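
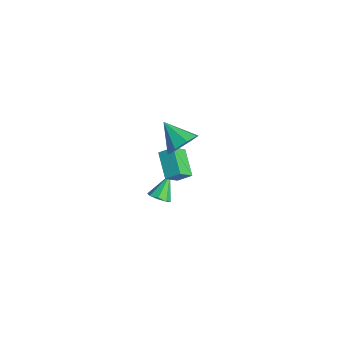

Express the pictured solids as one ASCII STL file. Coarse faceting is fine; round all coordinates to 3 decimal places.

solid 
facet normal 0.434 -0.537 -0.723
outer loop
vertex 1.057 -3.668 -3.846
vertex 0.639 -3.471 -4.243
vertex 1.186 -3.274 -4.061
endloop
endfacet
facet normal 0.636 0.198 0.745
outer loop
vertex 1.057 -3.668 -3.846
vertex 1.186 -3.274 -4.061
vertex 0.021 -2.709 -3.217
endloop
endfacet
facet normal 0.434 -0.538 -0.723
outer loop
vertex 1.186 -3.274 -4.061
vertex 0.639 -3.471 -4.243
vertex 0.994 -2.996 -4.383
endloop
endfacet
facet normal 0.584 0.753 0.302
outer loop
vertex 1.186 -3.274 -4.061
vertex 0.994 -2.996 -4.383
vertex 0.021 -2.709 -3.217
endloop
endfacet
facet normal 0.434 -0.537 -0.723
outer loop
vertex 0.994 -2.996 -4.383
vertex 0.639 -3.471 -4.243
vertex 0.594 -2.996 -4.623
endloop
endfacet
facet normal 0.097 0.982 -0.161
outer loop
vertex 0.994 -2.996 -4.383
vertex 0.594 -2.996 -4.623
vertex 0.021 -2.709 -3.217
endloop
endfacet
facet normal 0.435 -0.537 -0.723
outer loop
vertex 0.594 -2.996 -4.623
vertex 0.639 -3.471 -4.243
vertex 0.22 -3.275 -4.641
endloop
endfacet
facet normal -0.543 0.752 -0.375
outer loop
vertex 0.594 -2.996 -4.623
vertex 0.22 -3.275 -4.641
vertex 0.021 -2.709 -3.217
endloop
endfacet
facet normal 0.435 -0.538 -0.722
outer loop
vertex 0.22 -3.275 -4.641
vertex 0.639 -3.471 -4.243
vertex 0.091 -3.668 -4.426
endloop
endfacet
facet normal -0.957 0.198 -0.212
outer loop
vertex 0.22 -3.275 -4.641
vertex 0.091 -3.668 -4.426
vertex 0.021 -2.709 -3.217
endloop
endfacet
facet normal 0.434 -0.536 -0.724
outer loop
vertex 0.091 -3.668 -4.426
vertex 0.639 -3.471 -4.243
vertex 0.283 -3.947 -4.104
endloop
endfacet
facet normal -0.905 -0.357 0.231
outer loop
vertex 0.091 -3.668 -4.426
vertex 0.283 -3.947 -4.104
vertex 0.021 -2.709 -3.217
endloop
endfacet
facet normal 0.434 -0.536 -0.724
outer loop
vertex 0.283 -3.947 -4.104
vertex 0.639 -3.471 -4.243
vertex 0.683 -3.947 -3.864
endloop
endfacet
facet normal -0.417 -0.586 0.695
outer loop
vertex 0.283 -3.947 -4.104
vertex 0.683 -3.947 -3.864
vertex 0.021 -2.709 -3.217
endloop
endfacet
facet normal 0.435 -0.536 -0.724
outer loop
vertex 0.683 -3.947 -3.864
vertex 0.639 -3.471 -4.243
vertex 1.057 -3.668 -3.846
endloop
endfacet
facet normal 0.222 -0.356 0.908
outer loop
vertex 0.683 -3.947 -3.864
vertex 1.057 -3.668 -3.846
vertex 0.021 -2.709 -3.217
endloop
endfacet
facet normal -0.889 0.061 0.455
outer loop
vertex 0.475 -2.699 -0.532
vertex 0.161 -1.989 -1.24
vertex 0.172 -3.338 -1.039
endloop
endfacet
facet normal 0.299 -0.676 0.673
outer loop
vertex 1.539 -3.431 -1.74
vertex 0.475 -2.699 -0.532
vertex 0.172 -3.338 -1.039
endloop
endfacet
facet normal -0.888 0.061 0.457
outer loop
vertex 0.172 -3.338 -1.039
vertex 0.161 -1.989 -1.24
vertex -0.143 -2.628 -1.746
endloop
endfacet
facet normal -0.349 -0.734 -0.582
outer loop
vertex -0.143 -2.628 -1.746
vertex 1.539 -3.431 -1.74
vertex 0.172 -3.338 -1.039
endloop
endfacet
facet normal 0.348 0.735 0.582
outer loop
vertex 0.475 -2.699 -0.532
vertex 1.528 -2.082 -1.941
vertex 0.161 -1.989 -1.24
endloop
endfacet
facet normal 0.300 -0.676 0.673
outer loop
vertex 1.843 -2.792 -1.234
vertex 0.475 -2.699 -0.532
vertex 1.539 -3.431 -1.74
endloop
endfacet
facet normal 0.349 0.734 0.582
outer loop
vertex 1.843 -2.792 -1.234
vertex 1.528 -2.082 -1.941
vertex 0.475 -2.699 -0.532
endloop
endfacet
facet normal -0.299 0.676 -0.674
outer loop
vertex 0.161 -1.989 -1.24
vertex 1.528 -2.082 -1.941
vertex -0.143 -2.628 -1.746
endloop
endfacet
facet normal -0.349 -0.735 -0.582
outer loop
vertex 1.225 -2.721 -2.448
vertex 1.539 -3.431 -1.74
vertex -0.143 -2.628 -1.746
endloop
endfacet
facet normal -0.299 0.676 -0.673
outer loop
vertex -0.143 -2.628 -1.746
vertex 1.528 -2.082 -1.941
vertex 1.225 -2.721 -2.448
endloop
endfacet
facet normal 0.888 -0.062 -0.456
outer loop
vertex 1.225 -2.721 -2.448
vertex 1.843 -2.792 -1.234
vertex 1.539 -3.431 -1.74
endloop
endfacet
facet normal 0.888 -0.060 -0.456
outer loop
vertex 1.528 -2.082 -1.941
vertex 1.843 -2.792 -1.234
vertex 1.225 -2.721 -2.448
endloop
endfacet
facet normal 0.766 0.369 -0.527
outer loop
vertex 3.675 -3.636 2.858
vertex 3.122 -3.07 2.45
vertex 3.617 -3.043 3.189
endloop
endfacet
facet normal 0.196 -0.463 0.864
outer loop
vertex 3.675 -3.636 2.858
vertex 3.617 -3.043 3.189
vertex 1.958 -3.63 3.25
endloop
endfacet
facet normal 0.767 0.367 -0.527
outer loop
vertex 3.617 -3.043 3.189
vertex 3.122 -3.07 2.45
vertex 3.27 -2.466 3.086
endloop
endfacet
facet normal -0.021 0.163 0.986
outer loop
vertex 3.617 -3.043 3.189
vertex 3.27 -2.466 3.086
vertex 1.958 -3.63 3.25
endloop
endfacet
facet normal 0.766 0.368 -0.527
outer loop
vertex 3.27 -2.466 3.086
vertex 3.122 -3.07 2.45
vertex 2.836 -2.243 2.611
endloop
endfacet
facet normal -0.439 0.590 0.678
outer loop
vertex 3.27 -2.466 3.086
vertex 2.836 -2.243 2.611
vertex 1.958 -3.63 3.25
endloop
endfacet
facet normal 0.766 0.368 -0.527
outer loop
vertex 2.836 -2.243 2.611
vertex 3.122 -3.07 2.45
vertex 2.57 -2.505 2.041
endloop
endfacet
facet normal -0.814 0.569 0.118
outer loop
vertex 2.836 -2.243 2.611
vertex 2.57 -2.505 2.041
vertex 1.958 -3.63 3.25
endloop
endfacet
facet normal 0.766 0.367 -0.527
outer loop
vertex 2.57 -2.505 2.041
vertex 3.122 -3.07 2.45
vertex 2.627 -3.098 1.711
endloop
endfacet
facet normal -0.925 0.113 -0.363
outer loop
vertex 2.57 -2.505 2.041
vertex 2.627 -3.098 1.711
vertex 1.958 -3.63 3.25
endloop
endfacet
facet normal 0.766 0.369 -0.527
outer loop
vertex 2.627 -3.098 1.711
vertex 3.122 -3.07 2.45
vertex 2.975 -3.675 1.813
endloop
endfacet
facet normal -0.708 -0.513 -0.485
outer loop
vertex 2.627 -3.098 1.711
vertex 2.975 -3.675 1.813
vertex 1.958 -3.63 3.25
endloop
endfacet
facet normal 0.766 0.369 -0.527
outer loop
vertex 2.975 -3.675 1.813
vertex 3.122 -3.07 2.45
vertex 3.409 -3.897 2.288
endloop
endfacet
facet normal -0.289 -0.941 -0.175
outer loop
vertex 2.975 -3.675 1.813
vertex 3.409 -3.897 2.288
vertex 1.958 -3.63 3.25
endloop
endfacet
facet normal 0.766 0.369 -0.526
outer loop
vertex 3.409 -3.897 2.288
vertex 3.122 -3.07 2.45
vertex 3.675 -3.636 2.858
endloop
endfacet
facet normal 0.084 -0.920 0.382
outer loop
vertex 3.409 -3.897 2.288
vertex 3.675 -3.636 2.858
vertex 1.958 -3.63 3.25
endloop
endfacet

endsolid


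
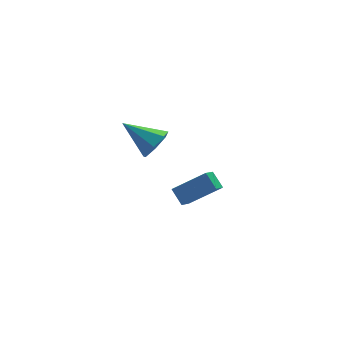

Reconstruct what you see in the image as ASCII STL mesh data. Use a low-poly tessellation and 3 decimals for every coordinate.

solid 
facet normal -0.584 -0.608 0.538
outer loop
vertex 3.165 0.411 -2.665
vertex 2.929 1.227 -1.999
vertex 1.54 0.916 -3.86
endloop
endfacet
facet normal 0.219 -0.756 -0.617
outer loop
vertex 2.171 1.573 -4.441
vertex 3.165 0.411 -2.665
vertex 1.54 0.916 -3.86
endloop
endfacet
facet normal -0.585 -0.607 0.538
outer loop
vertex 1.54 0.916 -3.86
vertex 2.929 1.227 -1.999
vertex 1.304 1.733 -3.194
endloop
endfacet
facet normal -0.782 0.243 -0.575
outer loop
vertex 1.304 1.733 -3.194
vertex 2.171 1.573 -4.441
vertex 1.54 0.916 -3.86
endloop
endfacet
facet normal 0.782 -0.243 0.574
outer loop
vertex 3.165 0.411 -2.665
vertex 3.56 1.884 -2.58
vertex 2.929 1.227 -1.999
endloop
endfacet
facet normal 0.218 -0.756 -0.617
outer loop
vertex 3.796 1.067 -3.246
vertex 3.165 0.411 -2.665
vertex 2.171 1.573 -4.441
endloop
endfacet
facet normal 0.782 -0.243 0.575
outer loop
vertex 3.796 1.067 -3.246
vertex 3.56 1.884 -2.58
vertex 3.165 0.411 -2.665
endloop
endfacet
facet normal -0.219 0.756 0.617
outer loop
vertex 2.929 1.227 -1.999
vertex 3.56 1.884 -2.58
vertex 1.304 1.733 -3.194
endloop
endfacet
facet normal -0.782 0.243 -0.575
outer loop
vertex 1.935 2.389 -3.775
vertex 2.171 1.573 -4.441
vertex 1.304 1.733 -3.194
endloop
endfacet
facet normal -0.218 0.756 0.617
outer loop
vertex 1.304 1.733 -3.194
vertex 3.56 1.884 -2.58
vertex 1.935 2.389 -3.775
endloop
endfacet
facet normal 0.585 0.608 -0.538
outer loop
vertex 1.935 2.389 -3.775
vertex 3.796 1.067 -3.246
vertex 2.171 1.573 -4.441
endloop
endfacet
facet normal 0.584 0.607 -0.538
outer loop
vertex 3.56 1.884 -2.58
vertex 3.796 1.067 -3.246
vertex 1.935 2.389 -3.775
endloop
endfacet
facet normal 0.638 -0.526 -0.562
outer loop
vertex -0.081 -1.293 3.377
vertex -0.422 -0.864 2.589
vertex 0.303 -0.588 3.154
endloop
endfacet
facet normal 0.317 0.125 0.940
outer loop
vertex -0.081 -1.293 3.377
vertex 0.303 -0.588 3.154
vertex -1.718 0.204 3.731
endloop
endfacet
facet normal 0.638 -0.525 -0.563
outer loop
vertex 0.303 -0.588 3.154
vertex -0.422 -0.864 2.589
vertex 0.141 -0.091 2.506
endloop
endfacet
facet normal 0.435 0.764 0.477
outer loop
vertex 0.303 -0.588 3.154
vertex 0.141 -0.091 2.506
vertex -1.718 0.204 3.731
endloop
endfacet
facet normal 0.639 -0.525 -0.562
outer loop
vertex 0.141 -0.091 2.506
vertex -0.422 -0.864 2.589
vertex -0.445 -0.176 1.92
endloop
endfacet
facet normal 0.037 0.983 -0.180
outer loop
vertex 0.141 -0.091 2.506
vertex -0.445 -0.176 1.92
vertex -1.718 0.204 3.731
endloop
endfacet
facet normal 0.638 -0.526 -0.563
outer loop
vertex -0.445 -0.176 1.92
vertex -0.422 -0.864 2.589
vertex -1.014 -0.779 1.838
endloop
endfacet
facet normal -0.577 0.617 -0.535
outer loop
vertex -0.445 -0.176 1.92
vertex -1.014 -0.779 1.838
vertex -1.718 0.204 3.731
endloop
endfacet
facet normal 0.638 -0.527 -0.562
outer loop
vertex -1.014 -0.779 1.838
vertex -0.422 -0.864 2.589
vertex -1.138 -1.446 2.322
endloop
endfacet
facet normal -0.945 -0.058 -0.322
outer loop
vertex -1.014 -0.779 1.838
vertex -1.138 -1.446 2.322
vertex -1.718 0.204 3.731
endloop
endfacet
facet normal 0.638 -0.526 -0.562
outer loop
vertex -1.138 -1.446 2.322
vertex -0.422 -0.864 2.589
vertex -0.722 -1.674 3.007
endloop
endfacet
facet normal -0.789 -0.535 0.301
outer loop
vertex -1.138 -1.446 2.322
vertex -0.722 -1.674 3.007
vertex -1.718 0.204 3.731
endloop
endfacet
facet normal 0.638 -0.526 -0.562
outer loop
vertex -0.722 -1.674 3.007
vertex -0.422 -0.864 2.589
vertex -0.081 -1.293 3.377
endloop
endfacet
facet normal -0.228 -0.453 0.862
outer loop
vertex -0.722 -1.674 3.007
vertex -0.081 -1.293 3.377
vertex -1.718 0.204 3.731
endloop
endfacet

endsolid


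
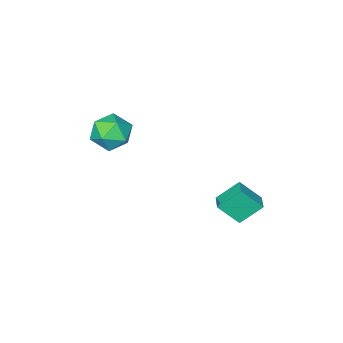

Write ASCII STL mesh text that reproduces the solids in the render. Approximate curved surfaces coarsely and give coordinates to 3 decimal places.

solid 
facet normal -0.573 0.138 0.808
outer loop
vertex -0.494 -2.844 2.467
vertex -0.099 -3.845 2.919
vertex 0.457 -2.844 3.142
endloop
endfacet
facet normal -0.374 0.764 0.526
outer loop
vertex -0.494 -2.844 2.467
vertex 0.457 -2.844 3.142
vertex 0.428 -2.191 2.174
endloop
endfacet
facet normal -0.603 0.784 -0.149
outer loop
vertex -0.494 -2.844 2.467
vertex 0.428 -2.191 2.174
vertex -0.147 -2.789 1.354
endloop
endfacet
facet normal -0.943 0.172 -0.285
outer loop
vertex -0.494 -2.844 2.467
vertex -0.147 -2.789 1.354
vertex -0.473 -3.811 1.814
endloop
endfacet
facet normal -0.925 -0.227 0.306
outer loop
vertex -0.494 -2.844 2.467
vertex -0.473 -3.811 1.814
vertex -0.099 -3.845 2.919
endloop
endfacet
facet normal 0.340 0.784 0.519
outer loop
vertex 0.428 -2.191 2.174
vertex 0.457 -2.844 3.142
vertex 1.393 -2.789 2.446
endloop
endfacet
facet normal 0.017 -0.227 0.974
outer loop
vertex 0.457 -2.844 3.142
vertex -0.099 -3.845 2.919
vertex 1.067 -3.811 2.906
endloop
endfacet
facet normal -0.552 -0.818 0.162
outer loop
vertex -0.099 -3.845 2.919
vertex -0.473 -3.811 1.814
vertex 0.492 -4.409 2.086
endloop
endfacet
facet normal -0.581 -0.173 -0.795
outer loop
vertex -0.473 -3.811 1.814
vertex -0.147 -2.789 1.354
vertex 0.463 -3.756 1.118
endloop
endfacet
facet normal -0.030 0.818 -0.575
outer loop
vertex -0.147 -2.789 1.354
vertex 0.428 -2.191 2.174
vertex 1.019 -2.755 1.341
endloop
endfacet
facet normal 0.943 -0.172 0.285
outer loop
vertex 1.414 -3.756 1.793
vertex 1.393 -2.789 2.446
vertex 1.067 -3.811 2.906
endloop
endfacet
facet normal 0.603 -0.784 0.149
outer loop
vertex 1.414 -3.756 1.793
vertex 1.067 -3.811 2.906
vertex 0.492 -4.409 2.086
endloop
endfacet
facet normal 0.374 -0.764 -0.526
outer loop
vertex 1.414 -3.756 1.793
vertex 0.492 -4.409 2.086
vertex 0.463 -3.756 1.118
endloop
endfacet
facet normal 0.573 -0.138 -0.808
outer loop
vertex 1.414 -3.756 1.793
vertex 0.463 -3.756 1.118
vertex 1.019 -2.755 1.341
endloop
endfacet
facet normal 0.925 0.227 -0.306
outer loop
vertex 1.414 -3.756 1.793
vertex 1.019 -2.755 1.341
vertex 1.393 -2.789 2.446
endloop
endfacet
facet normal 0.581 0.173 0.795
outer loop
vertex 1.067 -3.811 2.906
vertex 1.393 -2.789 2.446
vertex 0.457 -2.844 3.142
endloop
endfacet
facet normal 0.030 -0.818 0.575
outer loop
vertex 0.492 -4.409 2.086
vertex 1.067 -3.811 2.906
vertex -0.099 -3.845 2.919
endloop
endfacet
facet normal -0.340 -0.784 -0.519
outer loop
vertex 0.463 -3.756 1.118
vertex 0.492 -4.409 2.086
vertex -0.473 -3.811 1.814
endloop
endfacet
facet normal -0.017 0.227 -0.974
outer loop
vertex 1.019 -2.755 1.341
vertex 0.463 -3.756 1.118
vertex -0.147 -2.789 1.354
endloop
endfacet
facet normal 0.552 0.818 -0.162
outer loop
vertex 1.393 -2.789 2.446
vertex 1.019 -2.755 1.341
vertex 0.428 -2.191 2.174
endloop
endfacet
facet normal -0.637 0.365 0.679
outer loop
vertex -3.031 2.162 0.1
vertex -2.492 2.899 0.21
vertex -3.816 2.907 -1.038
endloop
endfacet
facet normal -0.586 -0.801 -0.120
outer loop
vertex -2.828 2.341 -2.09
vertex -3.031 2.162 0.1
vertex -3.816 2.907 -1.038
endloop
endfacet
facet normal -0.637 0.365 0.679
outer loop
vertex -3.816 2.907 -1.038
vertex -2.492 2.899 0.21
vertex -3.277 3.644 -0.928
endloop
endfacet
facet normal -0.500 0.474 -0.725
outer loop
vertex -3.277 3.644 -0.928
vertex -2.828 2.341 -2.09
vertex -3.816 2.907 -1.038
endloop
endfacet
facet normal 0.500 -0.474 0.725
outer loop
vertex -3.031 2.162 0.1
vertex -1.504 2.333 -0.842
vertex -2.492 2.899 0.21
endloop
endfacet
facet normal -0.586 -0.801 -0.120
outer loop
vertex -2.043 1.596 -0.952
vertex -3.031 2.162 0.1
vertex -2.828 2.341 -2.09
endloop
endfacet
facet normal 0.500 -0.474 0.725
outer loop
vertex -2.043 1.596 -0.952
vertex -1.504 2.333 -0.842
vertex -3.031 2.162 0.1
endloop
endfacet
facet normal 0.586 0.801 0.120
outer loop
vertex -2.492 2.899 0.21
vertex -1.504 2.333 -0.842
vertex -3.277 3.644 -0.928
endloop
endfacet
facet normal -0.500 0.474 -0.725
outer loop
vertex -2.289 3.078 -1.98
vertex -2.828 2.341 -2.09
vertex -3.277 3.644 -0.928
endloop
endfacet
facet normal 0.586 0.801 0.120
outer loop
vertex -3.277 3.644 -0.928
vertex -1.504 2.333 -0.842
vertex -2.289 3.078 -1.98
endloop
endfacet
facet normal 0.637 -0.365 -0.679
outer loop
vertex -2.289 3.078 -1.98
vertex -2.043 1.596 -0.952
vertex -2.828 2.341 -2.09
endloop
endfacet
facet normal 0.637 -0.365 -0.679
outer loop
vertex -1.504 2.333 -0.842
vertex -2.043 1.596 -0.952
vertex -2.289 3.078 -1.98
endloop
endfacet

endsolid


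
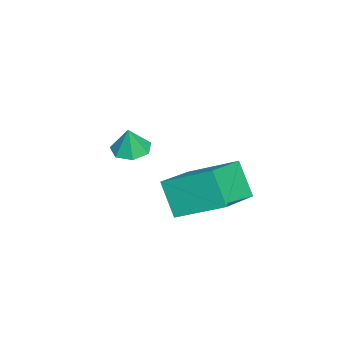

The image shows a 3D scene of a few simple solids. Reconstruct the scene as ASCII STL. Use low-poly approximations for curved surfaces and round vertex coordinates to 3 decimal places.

solid 
facet normal -0.223 0.024 -0.975
outer loop
vertex -3.384 -0.79 -1.68
vertex -4.015 -0.397 -1.526
vertex -3.319 -0.134 -1.679
endloop
endfacet
facet normal 0.944 -0.094 0.316
outer loop
vertex -3.384 -0.79 -1.68
vertex -3.319 -0.134 -1.679
vertex -3.765 -0.423 -0.434
endloop
endfacet
facet normal -0.223 0.024 -0.974
outer loop
vertex -3.319 -0.134 -1.679
vertex -4.015 -0.397 -1.526
vertex -3.779 0.325 -1.562
endloop
endfacet
facet normal 0.698 0.601 0.390
outer loop
vertex -3.319 -0.134 -1.679
vertex -3.779 0.325 -1.562
vertex -3.765 -0.423 -0.434
endloop
endfacet
facet normal -0.224 0.024 -0.974
outer loop
vertex -3.779 0.325 -1.562
vertex -4.015 -0.397 -1.526
vertex -4.416 0.24 -1.418
endloop
endfacet
facet normal 0.014 0.833 0.552
outer loop
vertex -3.779 0.325 -1.562
vertex -4.416 0.24 -1.418
vertex -3.765 -0.423 -0.434
endloop
endfacet
facet normal -0.224 0.024 -0.974
outer loop
vertex -4.416 0.24 -1.418
vertex -4.015 -0.397 -1.526
vertex -4.752 -0.324 -1.355
endloop
endfacet
facet normal -0.593 0.429 0.681
outer loop
vertex -4.416 0.24 -1.418
vertex -4.752 -0.324 -1.355
vertex -3.765 -0.423 -0.434
endloop
endfacet
facet normal -0.224 0.023 -0.974
outer loop
vertex -4.752 -0.324 -1.355
vertex -4.015 -0.397 -1.526
vertex -4.533 -0.943 -1.42
endloop
endfacet
facet normal -0.666 -0.307 0.680
outer loop
vertex -4.752 -0.324 -1.355
vertex -4.533 -0.943 -1.42
vertex -3.765 -0.423 -0.434
endloop
endfacet
facet normal -0.224 0.023 -0.974
outer loop
vertex -4.533 -0.943 -1.42
vertex -4.015 -0.397 -1.526
vertex -3.924 -1.15 -1.565
endloop
endfacet
facet normal -0.149 -0.822 0.549
outer loop
vertex -4.533 -0.943 -1.42
vertex -3.924 -1.15 -1.565
vertex -3.765 -0.423 -0.434
endloop
endfacet
facet normal -0.223 0.023 -0.974
outer loop
vertex -3.924 -1.15 -1.565
vertex -4.015 -0.397 -1.526
vertex -3.384 -0.79 -1.68
endloop
endfacet
facet normal 0.567 -0.727 0.387
outer loop
vertex -3.924 -1.15 -1.565
vertex -3.384 -0.79 -1.68
vertex -3.765 -0.423 -0.434
endloop
endfacet
facet normal -0.393 -0.408 0.824
outer loop
vertex -0.358 1.633 -0.546
vertex -0.134 3.45 0.462
vertex -2.093 2.161 -1.113
endloop
endfacet
facet normal -0.107 -0.870 -0.482
outer loop
vertex -1.486 2.79 -2.382
vertex -0.358 1.633 -0.546
vertex -2.093 2.161 -1.113
endloop
endfacet
facet normal -0.394 -0.408 0.824
outer loop
vertex -2.093 2.161 -1.113
vertex -0.134 3.45 0.462
vertex -1.868 3.979 -0.106
endloop
endfacet
facet normal -0.913 0.278 -0.299
outer loop
vertex -1.868 3.979 -0.106
vertex -1.486 2.79 -2.382
vertex -2.093 2.161 -1.113
endloop
endfacet
facet normal 0.913 -0.278 0.299
outer loop
vertex -0.358 1.633 -0.546
vertex 0.473 4.079 -0.807
vertex -0.134 3.45 0.462
endloop
endfacet
facet normal -0.107 -0.870 -0.482
outer loop
vertex 0.248 2.261 -1.814
vertex -0.358 1.633 -0.546
vertex -1.486 2.79 -2.382
endloop
endfacet
facet normal 0.913 -0.278 0.298
outer loop
vertex 0.248 2.261 -1.814
vertex 0.473 4.079 -0.807
vertex -0.358 1.633 -0.546
endloop
endfacet
facet normal 0.107 0.869 0.482
outer loop
vertex -0.134 3.45 0.462
vertex 0.473 4.079 -0.807
vertex -1.868 3.979 -0.106
endloop
endfacet
facet normal -0.913 0.278 -0.299
outer loop
vertex -1.262 4.607 -1.374
vertex -1.486 2.79 -2.382
vertex -1.868 3.979 -0.106
endloop
endfacet
facet normal 0.107 0.870 0.482
outer loop
vertex -1.868 3.979 -0.106
vertex 0.473 4.079 -0.807
vertex -1.262 4.607 -1.374
endloop
endfacet
facet normal 0.394 0.408 -0.823
outer loop
vertex -1.262 4.607 -1.374
vertex 0.248 2.261 -1.814
vertex -1.486 2.79 -2.382
endloop
endfacet
facet normal 0.393 0.408 -0.824
outer loop
vertex 0.473 4.079 -0.807
vertex 0.248 2.261 -1.814
vertex -1.262 4.607 -1.374
endloop
endfacet

endsolid


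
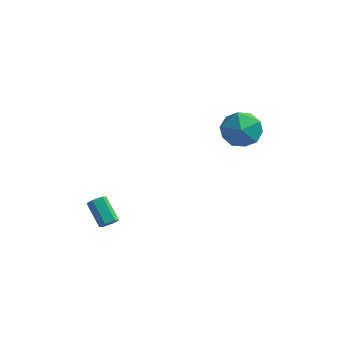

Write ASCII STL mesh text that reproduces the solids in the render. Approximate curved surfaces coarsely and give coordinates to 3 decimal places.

solid 
facet normal 0.638 -0.437 -0.633
outer loop
vertex -0.531 -2.727 -3.129
vertex -0.868 -2.67 -3.508
vertex -0.525 -2.304 -3.415
endloop
endfacet
facet normal 0.770 0.350 0.534
outer loop
vertex -0.531 -2.727 -3.129
vertex -0.525 -2.304 -3.415
vertex -1.495 -2.066 -2.173
endloop
endfacet
facet normal 0.769 0.351 0.534
outer loop
vertex -1.495 -2.066 -2.173
vertex -0.525 -2.304 -3.415
vertex -1.489 -1.644 -2.459
endloop
endfacet
facet normal -0.639 0.438 0.633
outer loop
vertex -1.495 -2.066 -2.173
vertex -1.489 -1.644 -2.459
vertex -1.832 -2.01 -2.552
endloop
endfacet
facet normal 0.639 -0.438 -0.633
outer loop
vertex -0.525 -2.304 -3.415
vertex -0.868 -2.67 -3.508
vertex -0.862 -2.248 -3.794
endloop
endfacet
facet normal 0.394 0.893 -0.219
outer loop
vertex -0.525 -2.304 -3.415
vertex -0.862 -2.248 -3.794
vertex -1.489 -1.644 -2.459
endloop
endfacet
facet normal 0.396 0.892 -0.218
outer loop
vertex -1.489 -1.644 -2.459
vertex -0.862 -2.248 -3.794
vertex -1.826 -1.587 -2.838
endloop
endfacet
facet normal -0.638 0.437 0.633
outer loop
vertex -1.489 -1.644 -2.459
vertex -1.826 -1.587 -2.838
vertex -1.832 -2.01 -2.552
endloop
endfacet
facet normal 0.639 -0.438 -0.633
outer loop
vertex -0.862 -2.248 -3.794
vertex -0.868 -2.67 -3.508
vertex -1.205 -2.614 -3.887
endloop
endfacet
facet normal -0.374 0.542 -0.752
outer loop
vertex -0.862 -2.248 -3.794
vertex -1.205 -2.614 -3.887
vertex -1.826 -1.587 -2.838
endloop
endfacet
facet normal -0.374 0.542 -0.752
outer loop
vertex -1.826 -1.587 -2.838
vertex -1.205 -2.614 -3.887
vertex -2.169 -1.953 -2.931
endloop
endfacet
facet normal -0.638 0.437 0.633
outer loop
vertex -1.826 -1.587 -2.838
vertex -2.169 -1.953 -2.931
vertex -1.832 -2.01 -2.552
endloop
endfacet
facet normal 0.639 -0.438 -0.633
outer loop
vertex -1.205 -2.614 -3.887
vertex -0.868 -2.67 -3.508
vertex -1.211 -3.036 -3.601
endloop
endfacet
facet normal -0.770 -0.351 -0.534
outer loop
vertex -1.205 -2.614 -3.887
vertex -1.211 -3.036 -3.601
vertex -2.169 -1.953 -2.931
endloop
endfacet
facet normal -0.769 -0.350 -0.534
outer loop
vertex -2.169 -1.953 -2.931
vertex -1.211 -3.036 -3.601
vertex -2.175 -2.376 -2.645
endloop
endfacet
facet normal -0.638 0.437 0.633
outer loop
vertex -2.169 -1.953 -2.931
vertex -2.175 -2.376 -2.645
vertex -1.832 -2.01 -2.552
endloop
endfacet
facet normal 0.638 -0.437 -0.633
outer loop
vertex -1.211 -3.036 -3.601
vertex -0.868 -2.67 -3.508
vertex -0.874 -3.093 -3.222
endloop
endfacet
facet normal -0.395 -0.892 0.217
outer loop
vertex -1.211 -3.036 -3.601
vertex -0.874 -3.093 -3.222
vertex -2.175 -2.376 -2.645
endloop
endfacet
facet normal -0.395 -0.892 0.219
outer loop
vertex -2.175 -2.376 -2.645
vertex -0.874 -3.093 -3.222
vertex -1.838 -2.432 -2.266
endloop
endfacet
facet normal -0.639 0.438 0.633
outer loop
vertex -2.175 -2.376 -2.645
vertex -1.838 -2.432 -2.266
vertex -1.832 -2.01 -2.552
endloop
endfacet
facet normal 0.638 -0.437 -0.633
outer loop
vertex -0.874 -3.093 -3.222
vertex -0.868 -2.67 -3.508
vertex -0.531 -2.727 -3.129
endloop
endfacet
facet normal 0.374 -0.542 0.752
outer loop
vertex -0.874 -3.093 -3.222
vertex -0.531 -2.727 -3.129
vertex -1.838 -2.432 -2.266
endloop
endfacet
facet normal 0.374 -0.542 0.752
outer loop
vertex -1.838 -2.432 -2.266
vertex -0.531 -2.727 -3.129
vertex -1.495 -2.066 -2.173
endloop
endfacet
facet normal -0.639 0.438 0.633
outer loop
vertex -1.838 -2.432 -2.266
vertex -1.495 -2.066 -2.173
vertex -1.832 -2.01 -2.552
endloop
endfacet
facet normal -0.410 0.580 0.704
outer loop
vertex 3.318 4.991 0.569
vertex 2.218 4.45 0.374
vertex 2.999 3.981 1.216
endloop
endfacet
facet normal 0.278 0.454 0.846
outer loop
vertex 3.318 4.991 0.569
vertex 2.999 3.981 1.216
vertex 4.153 4.097 0.775
endloop
endfacet
facet normal 0.664 0.688 0.294
outer loop
vertex 3.318 4.991 0.569
vertex 4.153 4.097 0.775
vertex 4.086 4.638 -0.339
endloop
endfacet
facet normal 0.214 0.958 -0.191
outer loop
vertex 3.318 4.991 0.569
vertex 4.086 4.638 -0.339
vertex 2.89 4.856 -0.587
endloop
endfacet
facet normal -0.449 0.891 0.062
outer loop
vertex 3.318 4.991 0.569
vertex 2.89 4.856 -0.587
vertex 2.218 4.45 0.374
endloop
endfacet
facet normal 0.367 -0.252 0.895
outer loop
vertex 4.153 4.097 0.775
vertex 2.999 3.981 1.216
vertex 3.57 3.004 0.707
endloop
endfacet
facet normal -0.746 -0.049 0.665
outer loop
vertex 2.999 3.981 1.216
vertex 2.218 4.45 0.374
vertex 2.374 3.222 0.459
endloop
endfacet
facet normal -0.809 0.455 -0.373
outer loop
vertex 2.218 4.45 0.374
vertex 2.89 4.856 -0.587
vertex 2.307 3.763 -0.655
endloop
endfacet
facet normal 0.265 0.563 -0.783
outer loop
vertex 2.89 4.856 -0.587
vertex 4.086 4.638 -0.339
vertex 3.461 3.879 -1.096
endloop
endfacet
facet normal 0.992 0.126 0.002
outer loop
vertex 4.086 4.638 -0.339
vertex 4.153 4.097 0.775
vertex 4.242 3.41 -0.254
endloop
endfacet
facet normal -0.214 -0.958 0.191
outer loop
vertex 3.142 2.869 -0.449
vertex 3.57 3.004 0.707
vertex 2.374 3.222 0.459
endloop
endfacet
facet normal -0.664 -0.688 -0.294
outer loop
vertex 3.142 2.869 -0.449
vertex 2.374 3.222 0.459
vertex 2.307 3.763 -0.655
endloop
endfacet
facet normal -0.278 -0.454 -0.846
outer loop
vertex 3.142 2.869 -0.449
vertex 2.307 3.763 -0.655
vertex 3.461 3.879 -1.096
endloop
endfacet
facet normal 0.410 -0.580 -0.704
outer loop
vertex 3.142 2.869 -0.449
vertex 3.461 3.879 -1.096
vertex 4.242 3.41 -0.254
endloop
endfacet
facet normal 0.449 -0.891 -0.062
outer loop
vertex 3.142 2.869 -0.449
vertex 4.242 3.41 -0.254
vertex 3.57 3.004 0.707
endloop
endfacet
facet normal -0.265 -0.563 0.783
outer loop
vertex 2.374 3.222 0.459
vertex 3.57 3.004 0.707
vertex 2.999 3.981 1.216
endloop
endfacet
facet normal -0.992 -0.126 -0.002
outer loop
vertex 2.307 3.763 -0.655
vertex 2.374 3.222 0.459
vertex 2.218 4.45 0.374
endloop
endfacet
facet normal -0.367 0.252 -0.895
outer loop
vertex 3.461 3.879 -1.096
vertex 2.307 3.763 -0.655
vertex 2.89 4.856 -0.587
endloop
endfacet
facet normal 0.746 0.049 -0.665
outer loop
vertex 4.242 3.41 -0.254
vertex 3.461 3.879 -1.096
vertex 4.086 4.638 -0.339
endloop
endfacet
facet normal 0.809 -0.455 0.373
outer loop
vertex 3.57 3.004 0.707
vertex 4.242 3.41 -0.254
vertex 4.153 4.097 0.775
endloop
endfacet

endsolid


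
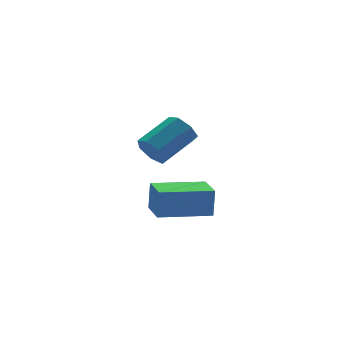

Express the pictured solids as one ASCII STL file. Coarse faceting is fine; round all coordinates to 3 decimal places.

solid 
facet normal -0.958 0.274 0.089
outer loop
vertex 0.553 1.847 -0.466
vertex 0.853 2.946 -0.626
vertex 0.425 1.733 -1.492
endloop
endfacet
facet normal -0.261 -0.955 0.139
outer loop
vertex 2.167 1.234 -1.654
vertex 0.553 1.847 -0.466
vertex 0.425 1.733 -1.492
endloop
endfacet
facet normal -0.958 0.274 0.089
outer loop
vertex 0.425 1.733 -1.492
vertex 0.853 2.946 -0.626
vertex 0.725 2.832 -1.652
endloop
endfacet
facet normal -0.123 -0.110 -0.986
outer loop
vertex 0.725 2.832 -1.652
vertex 2.167 1.234 -1.654
vertex 0.425 1.733 -1.492
endloop
endfacet
facet normal 0.123 0.110 0.986
outer loop
vertex 0.553 1.847 -0.466
vertex 2.595 2.447 -0.788
vertex 0.853 2.946 -0.626
endloop
endfacet
facet normal -0.261 -0.955 0.139
outer loop
vertex 2.295 1.348 -0.628
vertex 0.553 1.847 -0.466
vertex 2.167 1.234 -1.654
endloop
endfacet
facet normal 0.123 0.110 0.986
outer loop
vertex 2.295 1.348 -0.628
vertex 2.595 2.447 -0.788
vertex 0.553 1.847 -0.466
endloop
endfacet
facet normal 0.261 0.955 -0.139
outer loop
vertex 0.853 2.946 -0.626
vertex 2.595 2.447 -0.788
vertex 0.725 2.832 -1.652
endloop
endfacet
facet normal -0.123 -0.110 -0.986
outer loop
vertex 2.467 2.333 -1.814
vertex 2.167 1.234 -1.654
vertex 0.725 2.832 -1.652
endloop
endfacet
facet normal 0.261 0.955 -0.139
outer loop
vertex 0.725 2.832 -1.652
vertex 2.595 2.447 -0.788
vertex 2.467 2.333 -1.814
endloop
endfacet
facet normal 0.958 -0.274 -0.089
outer loop
vertex 2.467 2.333 -1.814
vertex 2.295 1.348 -0.628
vertex 2.167 1.234 -1.654
endloop
endfacet
facet normal 0.958 -0.274 -0.089
outer loop
vertex 2.595 2.447 -0.788
vertex 2.295 1.348 -0.628
vertex 2.467 2.333 -1.814
endloop
endfacet
facet normal -0.882 -0.173 -0.438
outer loop
vertex -0.215 0.26 1.708
vertex -0.497 0.42 2.213
vertex -0.335 0.765 1.75
endloop
endfacet
facet normal 0.411 0.172 -0.895
outer loop
vertex -0.215 0.26 1.708
vertex -0.335 0.765 1.75
vertex 1.02 0.501 2.322
endloop
endfacet
facet normal 0.411 0.172 -0.895
outer loop
vertex 1.02 0.501 2.322
vertex -0.335 0.765 1.75
vertex 0.9 1.006 2.364
endloop
endfacet
facet normal 0.881 0.173 0.440
outer loop
vertex 1.02 0.501 2.322
vertex 0.9 1.006 2.364
vertex 0.737 0.66 2.827
endloop
endfacet
facet normal -0.882 -0.173 -0.438
outer loop
vertex -0.335 0.765 1.75
vertex -0.497 0.42 2.213
vertex -0.577 1.01 2.141
endloop
endfacet
facet normal 0.077 0.866 -0.495
outer loop
vertex -0.335 0.765 1.75
vertex -0.577 1.01 2.141
vertex 0.9 1.006 2.364
endloop
endfacet
facet normal 0.077 0.866 -0.495
outer loop
vertex 0.9 1.006 2.364
vertex -0.577 1.01 2.141
vertex 0.658 1.251 2.755
endloop
endfacet
facet normal 0.882 0.171 0.439
outer loop
vertex 0.9 1.006 2.364
vertex 0.658 1.251 2.755
vertex 0.737 0.66 2.827
endloop
endfacet
facet normal -0.882 -0.173 -0.438
outer loop
vertex -0.577 1.01 2.141
vertex -0.497 0.42 2.213
vertex -0.759 0.81 2.586
endloop
endfacet
facet normal -0.316 0.907 0.279
outer loop
vertex -0.577 1.01 2.141
vertex -0.759 0.81 2.586
vertex 0.658 1.251 2.755
endloop
endfacet
facet normal -0.316 0.907 0.279
outer loop
vertex 0.658 1.251 2.755
vertex -0.759 0.81 2.586
vertex 0.476 1.051 3.2
endloop
endfacet
facet normal 0.883 0.171 0.438
outer loop
vertex 0.658 1.251 2.755
vertex 0.476 1.051 3.2
vertex 0.737 0.66 2.827
endloop
endfacet
facet normal -0.882 -0.173 -0.439
outer loop
vertex -0.759 0.81 2.586
vertex -0.497 0.42 2.213
vertex -0.744 0.316 2.75
endloop
endfacet
facet normal -0.470 0.265 0.842
outer loop
vertex -0.759 0.81 2.586
vertex -0.744 0.316 2.75
vertex 0.476 1.051 3.2
endloop
endfacet
facet normal -0.471 0.266 0.841
outer loop
vertex 0.476 1.051 3.2
vertex -0.744 0.316 2.75
vertex 0.49 0.557 3.364
endloop
endfacet
facet normal 0.882 0.171 0.439
outer loop
vertex 0.476 1.051 3.2
vertex 0.49 0.557 3.364
vertex 0.737 0.66 2.827
endloop
endfacet
facet normal -0.882 -0.171 -0.439
outer loop
vertex -0.744 0.316 2.75
vertex -0.497 0.42 2.213
vertex -0.544 -0.1 2.51
endloop
endfacet
facet normal -0.271 -0.576 0.771
outer loop
vertex -0.744 0.316 2.75
vertex -0.544 -0.1 2.51
vertex 0.49 0.557 3.364
endloop
endfacet
facet normal -0.271 -0.576 0.771
outer loop
vertex 0.49 0.557 3.364
vertex -0.544 -0.1 2.51
vertex 0.691 0.141 3.124
endloop
endfacet
facet normal 0.882 0.173 0.439
outer loop
vertex 0.49 0.557 3.364
vertex 0.691 0.141 3.124
vertex 0.737 0.66 2.827
endloop
endfacet
facet normal -0.882 -0.171 -0.439
outer loop
vertex -0.544 -0.1 2.51
vertex -0.497 0.42 2.213
vertex -0.308 -0.125 2.046
endloop
endfacet
facet normal 0.132 -0.984 0.120
outer loop
vertex -0.544 -0.1 2.51
vertex -0.308 -0.125 2.046
vertex 0.691 0.141 3.124
endloop
endfacet
facet normal 0.132 -0.984 0.120
outer loop
vertex 0.691 0.141 3.124
vertex -0.308 -0.125 2.046
vertex 0.927 0.116 2.66
endloop
endfacet
facet normal 0.882 0.173 0.439
outer loop
vertex 0.691 0.141 3.124
vertex 0.927 0.116 2.66
vertex 0.737 0.66 2.827
endloop
endfacet
facet normal -0.882 -0.172 -0.438
outer loop
vertex -0.308 -0.125 2.046
vertex -0.497 0.42 2.213
vertex -0.215 0.26 1.708
endloop
endfacet
facet normal 0.436 -0.651 -0.621
outer loop
vertex -0.308 -0.125 2.046
vertex -0.215 0.26 1.708
vertex 0.927 0.116 2.66
endloop
endfacet
facet normal 0.436 -0.651 -0.621
outer loop
vertex 0.927 0.116 2.66
vertex -0.215 0.26 1.708
vertex 1.02 0.501 2.322
endloop
endfacet
facet normal 0.881 0.173 0.440
outer loop
vertex 0.927 0.116 2.66
vertex 1.02 0.501 2.322
vertex 0.737 0.66 2.827
endloop
endfacet

endsolid


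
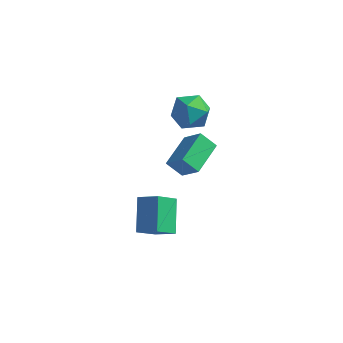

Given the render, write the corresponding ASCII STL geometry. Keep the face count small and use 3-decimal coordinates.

solid 
facet normal -0.748 -0.023 0.663
outer loop
vertex -2.985 0.218 -0.205
vertex -2.674 2.242 0.217
vertex -4.052 0.63 -1.394
endloop
endfacet
facet normal -0.149 -0.968 -0.202
outer loop
vertex -3.146 0.658 -2.197
vertex -2.985 0.218 -0.205
vertex -4.052 0.63 -1.394
endloop
endfacet
facet normal -0.748 -0.023 0.663
outer loop
vertex -4.052 0.63 -1.394
vertex -2.674 2.242 0.217
vertex -3.741 2.654 -0.973
endloop
endfacet
facet normal -0.647 0.249 -0.721
outer loop
vertex -3.741 2.654 -0.973
vertex -3.146 0.658 -2.197
vertex -4.052 0.63 -1.394
endloop
endfacet
facet normal 0.647 -0.250 0.721
outer loop
vertex -2.985 0.218 -0.205
vertex -1.768 2.27 -0.586
vertex -2.674 2.242 0.217
endloop
endfacet
facet normal -0.149 -0.968 -0.202
outer loop
vertex -2.079 0.246 -1.007
vertex -2.985 0.218 -0.205
vertex -3.146 0.658 -2.197
endloop
endfacet
facet normal 0.646 -0.249 0.721
outer loop
vertex -2.079 0.246 -1.007
vertex -1.768 2.27 -0.586
vertex -2.985 0.218 -0.205
endloop
endfacet
facet normal 0.149 0.968 0.202
outer loop
vertex -2.674 2.242 0.217
vertex -1.768 2.27 -0.586
vertex -3.741 2.654 -0.973
endloop
endfacet
facet normal -0.646 0.250 -0.721
outer loop
vertex -2.835 2.682 -1.775
vertex -3.146 0.658 -2.197
vertex -3.741 2.654 -0.973
endloop
endfacet
facet normal 0.149 0.968 0.202
outer loop
vertex -3.741 2.654 -0.973
vertex -1.768 2.27 -0.586
vertex -2.835 2.682 -1.775
endloop
endfacet
facet normal 0.748 0.023 -0.663
outer loop
vertex -2.835 2.682 -1.775
vertex -2.079 0.246 -1.007
vertex -3.146 0.658 -2.197
endloop
endfacet
facet normal 0.748 0.023 -0.663
outer loop
vertex -1.768 2.27 -0.586
vertex -2.079 0.246 -1.007
vertex -2.835 2.682 -1.775
endloop
endfacet
facet normal -0.396 -0.629 0.669
outer loop
vertex -2.61 -4.592 -1.396
vertex -3.15 -2.978 -0.199
vertex -3.773 -4.52 -2.017
endloop
endfacet
facet normal 0.259 -0.776 -0.575
outer loop
vertex -3.13 -3.502 -3.101
vertex -2.61 -4.592 -1.396
vertex -3.773 -4.52 -2.017
endloop
endfacet
facet normal -0.397 -0.629 0.669
outer loop
vertex -3.773 -4.52 -2.017
vertex -3.15 -2.978 -0.199
vertex -4.312 -2.906 -0.82
endloop
endfacet
facet normal -0.881 0.055 -0.471
outer loop
vertex -4.312 -2.906 -0.82
vertex -3.13 -3.502 -3.101
vertex -3.773 -4.52 -2.017
endloop
endfacet
facet normal 0.880 -0.055 0.471
outer loop
vertex -2.61 -4.592 -1.396
vertex -2.507 -1.96 -1.283
vertex -3.15 -2.978 -0.199
endloop
endfacet
facet normal 0.259 -0.776 -0.575
outer loop
vertex -1.968 -3.574 -2.48
vertex -2.61 -4.592 -1.396
vertex -3.13 -3.502 -3.101
endloop
endfacet
facet normal 0.881 -0.055 0.470
outer loop
vertex -1.968 -3.574 -2.48
vertex -2.507 -1.96 -1.283
vertex -2.61 -4.592 -1.396
endloop
endfacet
facet normal -0.259 0.776 0.575
outer loop
vertex -3.15 -2.978 -0.199
vertex -2.507 -1.96 -1.283
vertex -4.312 -2.906 -0.82
endloop
endfacet
facet normal -0.881 0.054 -0.471
outer loop
vertex -3.67 -1.888 -1.904
vertex -3.13 -3.502 -3.101
vertex -4.312 -2.906 -0.82
endloop
endfacet
facet normal -0.259 0.776 0.575
outer loop
vertex -4.312 -2.906 -0.82
vertex -2.507 -1.96 -1.283
vertex -3.67 -1.888 -1.904
endloop
endfacet
facet normal 0.396 0.629 -0.669
outer loop
vertex -3.67 -1.888 -1.904
vertex -1.968 -3.574 -2.48
vertex -3.13 -3.502 -3.101
endloop
endfacet
facet normal 0.396 0.629 -0.669
outer loop
vertex -2.507 -1.96 -1.283
vertex -1.968 -3.574 -2.48
vertex -3.67 -1.888 -1.904
endloop
endfacet
facet normal -0.825 0.564 0.040
outer loop
vertex -3.933 4.217 0.926
vertex -4.593 3.284 0.47
vertex -4.454 3.402 1.687
endloop
endfacet
facet normal -0.364 0.749 0.553
outer loop
vertex -3.933 4.217 0.926
vertex -4.454 3.402 1.687
vertex -3.309 3.8 1.901
endloop
endfacet
facet normal 0.249 0.938 0.242
outer loop
vertex -3.933 4.217 0.926
vertex -3.309 3.8 1.901
vertex -2.742 3.929 0.817
endloop
endfacet
facet normal 0.168 0.870 -0.464
outer loop
vertex -3.933 4.217 0.926
vertex -2.742 3.929 0.817
vertex -3.536 3.61 -0.068
endloop
endfacet
facet normal -0.496 0.639 -0.588
outer loop
vertex -3.933 4.217 0.926
vertex -3.536 3.61 -0.068
vertex -4.593 3.284 0.47
endloop
endfacet
facet normal -0.239 0.173 0.955
outer loop
vertex -3.309 3.8 1.901
vertex -4.454 3.402 1.687
vertex -3.584 2.61 2.048
endloop
endfacet
facet normal -0.984 -0.126 0.125
outer loop
vertex -4.454 3.402 1.687
vertex -4.593 3.284 0.47
vertex -4.378 2.291 1.163
endloop
endfacet
facet normal -0.452 -0.006 -0.892
outer loop
vertex -4.593 3.284 0.47
vertex -3.536 3.61 -0.068
vertex -3.811 2.42 0.079
endloop
endfacet
facet normal 0.622 0.368 -0.691
outer loop
vertex -3.536 3.61 -0.068
vertex -2.742 3.929 0.817
vertex -2.666 2.818 0.293
endloop
endfacet
facet normal 0.754 0.478 0.451
outer loop
vertex -2.742 3.929 0.817
vertex -3.309 3.8 1.901
vertex -2.527 2.936 1.51
endloop
endfacet
facet normal -0.168 -0.870 0.464
outer loop
vertex -3.187 2.003 1.054
vertex -3.584 2.61 2.048
vertex -4.378 2.291 1.163
endloop
endfacet
facet normal -0.249 -0.938 -0.242
outer loop
vertex -3.187 2.003 1.054
vertex -4.378 2.291 1.163
vertex -3.811 2.42 0.079
endloop
endfacet
facet normal 0.364 -0.749 -0.553
outer loop
vertex -3.187 2.003 1.054
vertex -3.811 2.42 0.079
vertex -2.666 2.818 0.293
endloop
endfacet
facet normal 0.825 -0.564 -0.040
outer loop
vertex -3.187 2.003 1.054
vertex -2.666 2.818 0.293
vertex -2.527 2.936 1.51
endloop
endfacet
facet normal 0.496 -0.639 0.588
outer loop
vertex -3.187 2.003 1.054
vertex -2.527 2.936 1.51
vertex -3.584 2.61 2.048
endloop
endfacet
facet normal -0.622 -0.368 0.691
outer loop
vertex -4.378 2.291 1.163
vertex -3.584 2.61 2.048
vertex -4.454 3.402 1.687
endloop
endfacet
facet normal -0.754 -0.478 -0.451
outer loop
vertex -3.811 2.42 0.079
vertex -4.378 2.291 1.163
vertex -4.593 3.284 0.47
endloop
endfacet
facet normal 0.239 -0.173 -0.955
outer loop
vertex -2.666 2.818 0.293
vertex -3.811 2.42 0.079
vertex -3.536 3.61 -0.068
endloop
endfacet
facet normal 0.984 0.126 -0.125
outer loop
vertex -2.527 2.936 1.51
vertex -2.666 2.818 0.293
vertex -2.742 3.929 0.817
endloop
endfacet
facet normal 0.452 0.006 0.892
outer loop
vertex -3.584 2.61 2.048
vertex -2.527 2.936 1.51
vertex -3.309 3.8 1.901
endloop
endfacet

endsolid


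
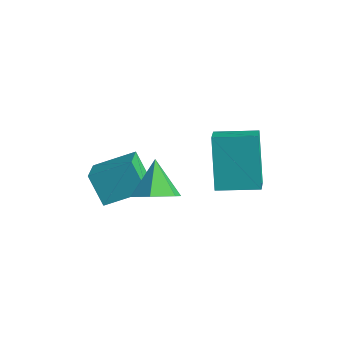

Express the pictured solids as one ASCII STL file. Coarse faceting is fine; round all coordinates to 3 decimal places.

solid 
facet normal -0.585 -0.707 -0.398
outer loop
vertex -2.714 -0.628 -2.724
vertex -3.529 -0.551 -1.663
vertex -3.369 0.231 -3.289
endloop
endfacet
facet normal 0.608 -0.057 -0.792
outer loop
vertex -2.411 1.391 -2.637
vertex -2.714 -0.628 -2.724
vertex -3.369 0.231 -3.289
endloop
endfacet
facet normal -0.585 -0.707 -0.398
outer loop
vertex -3.369 0.231 -3.289
vertex -3.529 -0.551 -1.663
vertex -4.184 0.309 -2.228
endloop
endfacet
facet normal -0.537 0.704 -0.464
outer loop
vertex -4.184 0.309 -2.228
vertex -2.411 1.391 -2.637
vertex -3.369 0.231 -3.289
endloop
endfacet
facet normal 0.537 -0.704 0.464
outer loop
vertex -2.714 -0.628 -2.724
vertex -2.571 0.609 -1.011
vertex -3.529 -0.551 -1.663
endloop
endfacet
facet normal 0.608 -0.057 -0.792
outer loop
vertex -1.756 0.531 -2.072
vertex -2.714 -0.628 -2.724
vertex -2.411 1.391 -2.637
endloop
endfacet
facet normal 0.537 -0.705 0.464
outer loop
vertex -1.756 0.531 -2.072
vertex -2.571 0.609 -1.011
vertex -2.714 -0.628 -2.724
endloop
endfacet
facet normal -0.608 0.057 0.792
outer loop
vertex -3.529 -0.551 -1.663
vertex -2.571 0.609 -1.011
vertex -4.184 0.309 -2.228
endloop
endfacet
facet normal -0.537 0.705 -0.464
outer loop
vertex -3.226 1.468 -1.576
vertex -2.411 1.391 -2.637
vertex -4.184 0.309 -2.228
endloop
endfacet
facet normal -0.608 0.057 0.792
outer loop
vertex -4.184 0.309 -2.228
vertex -2.571 0.609 -1.011
vertex -3.226 1.468 -1.576
endloop
endfacet
facet normal 0.585 0.707 0.398
outer loop
vertex -3.226 1.468 -1.576
vertex -1.756 0.531 -2.072
vertex -2.411 1.391 -2.637
endloop
endfacet
facet normal 0.585 0.707 0.397
outer loop
vertex -2.571 0.609 -1.011
vertex -1.756 0.531 -2.072
vertex -3.226 1.468 -1.576
endloop
endfacet
facet normal 0.539 -0.528 -0.656
outer loop
vertex 0.101 0.272 -0.628
vertex -0.365 -0.438 -0.439
vertex -0.621 0.094 -1.078
endloop
endfacet
facet normal -0.128 0.975 -0.180
outer loop
vertex 0.101 0.272 -0.628
vertex -0.621 0.094 -1.078
vertex -1.135 0.318 0.499
endloop
endfacet
facet normal 0.539 -0.528 -0.656
outer loop
vertex -0.621 0.094 -1.078
vertex -0.365 -0.438 -0.439
vertex -1.087 -0.616 -0.889
endloop
endfacet
facet normal -0.826 0.454 -0.334
outer loop
vertex -0.621 0.094 -1.078
vertex -1.087 -0.616 -0.889
vertex -1.135 0.318 0.499
endloop
endfacet
facet normal 0.539 -0.528 -0.656
outer loop
vertex -1.087 -0.616 -0.889
vertex -0.365 -0.438 -0.439
vertex -0.831 -1.148 -0.25
endloop
endfacet
facet normal -0.950 -0.274 0.152
outer loop
vertex -1.087 -0.616 -0.889
vertex -0.831 -1.148 -0.25
vertex -1.135 0.318 0.499
endloop
endfacet
facet normal 0.539 -0.528 -0.656
outer loop
vertex -0.831 -1.148 -0.25
vertex -0.365 -0.438 -0.439
vertex -0.108 -0.969 0.2
endloop
endfacet
facet normal -0.374 -0.482 0.792
outer loop
vertex -0.831 -1.148 -0.25
vertex -0.108 -0.969 0.2
vertex -1.135 0.318 0.499
endloop
endfacet
facet normal 0.539 -0.528 -0.656
outer loop
vertex -0.108 -0.969 0.2
vertex -0.365 -0.438 -0.439
vertex 0.358 -0.259 0.011
endloop
endfacet
facet normal 0.324 0.039 0.945
outer loop
vertex -0.108 -0.969 0.2
vertex 0.358 -0.259 0.011
vertex -1.135 0.318 0.499
endloop
endfacet
facet normal 0.539 -0.528 -0.656
outer loop
vertex 0.358 -0.259 0.011
vertex -0.365 -0.438 -0.439
vertex 0.101 0.272 -0.628
endloop
endfacet
facet normal 0.447 0.768 0.459
outer loop
vertex 0.358 -0.259 0.011
vertex 0.101 0.272 -0.628
vertex -1.135 0.318 0.499
endloop
endfacet
facet normal -0.420 0.362 0.832
outer loop
vertex -0.984 2.897 -0.166
vertex 0.207 3.956 -0.025
vertex -1.498 3.547 -0.708
endloop
endfacet
facet normal -0.744 -0.662 -0.088
outer loop
vertex -0.587 2.764 -2.515
vertex -0.984 2.897 -0.166
vertex -1.498 3.547 -0.708
endloop
endfacet
facet normal -0.420 0.362 0.832
outer loop
vertex -1.498 3.547 -0.708
vertex 0.207 3.956 -0.025
vertex -0.307 4.606 -0.567
endloop
endfacet
facet normal -0.519 0.657 -0.547
outer loop
vertex -0.307 4.606 -0.567
vertex -0.587 2.764 -2.515
vertex -1.498 3.547 -0.708
endloop
endfacet
facet normal 0.519 -0.657 0.547
outer loop
vertex -0.984 2.897 -0.166
vertex 1.118 3.173 -1.832
vertex 0.207 3.956 -0.025
endloop
endfacet
facet normal -0.744 -0.662 -0.088
outer loop
vertex -0.073 2.114 -1.973
vertex -0.984 2.897 -0.166
vertex -0.587 2.764 -2.515
endloop
endfacet
facet normal 0.519 -0.657 0.547
outer loop
vertex -0.073 2.114 -1.973
vertex 1.118 3.173 -1.832
vertex -0.984 2.897 -0.166
endloop
endfacet
facet normal 0.744 0.662 0.088
outer loop
vertex 0.207 3.956 -0.025
vertex 1.118 3.173 -1.832
vertex -0.307 4.606 -0.567
endloop
endfacet
facet normal -0.519 0.657 -0.547
outer loop
vertex 0.604 3.823 -2.374
vertex -0.587 2.764 -2.515
vertex -0.307 4.606 -0.567
endloop
endfacet
facet normal 0.744 0.662 0.088
outer loop
vertex -0.307 4.606 -0.567
vertex 1.118 3.173 -1.832
vertex 0.604 3.823 -2.374
endloop
endfacet
facet normal 0.420 -0.362 -0.832
outer loop
vertex 0.604 3.823 -2.374
vertex -0.073 2.114 -1.973
vertex -0.587 2.764 -2.515
endloop
endfacet
facet normal 0.420 -0.362 -0.832
outer loop
vertex 1.118 3.173 -1.832
vertex -0.073 2.114 -1.973
vertex 0.604 3.823 -2.374
endloop
endfacet

endsolid


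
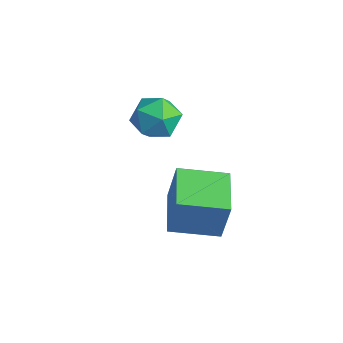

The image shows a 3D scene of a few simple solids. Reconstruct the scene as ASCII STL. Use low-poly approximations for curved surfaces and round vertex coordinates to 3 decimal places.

solid 
facet normal -0.507 -0.844 0.175
outer loop
vertex 0.477 2.493 2.466
vertex -0.908 3.367 2.667
vertex 0.172 2.36 0.942
endloop
endfacet
facet normal 0.840 -0.529 -0.122
outer loop
vertex 1.008 3.753 0.653
vertex 0.477 2.493 2.466
vertex 0.172 2.36 0.942
endloop
endfacet
facet normal -0.507 -0.844 0.175
outer loop
vertex 0.172 2.36 0.942
vertex -0.908 3.367 2.667
vertex -1.213 3.234 1.143
endloop
endfacet
facet normal -0.196 -0.085 -0.977
outer loop
vertex -1.213 3.234 1.143
vertex 1.008 3.753 0.653
vertex 0.172 2.36 0.942
endloop
endfacet
facet normal 0.196 0.085 0.977
outer loop
vertex 0.477 2.493 2.466
vertex -0.072 4.76 2.378
vertex -0.908 3.367 2.667
endloop
endfacet
facet normal 0.840 -0.529 -0.122
outer loop
vertex 1.313 3.886 2.177
vertex 0.477 2.493 2.466
vertex 1.008 3.753 0.653
endloop
endfacet
facet normal 0.196 0.085 0.977
outer loop
vertex 1.313 3.886 2.177
vertex -0.072 4.76 2.378
vertex 0.477 2.493 2.466
endloop
endfacet
facet normal -0.840 0.529 0.122
outer loop
vertex -0.908 3.367 2.667
vertex -0.072 4.76 2.378
vertex -1.213 3.234 1.143
endloop
endfacet
facet normal -0.196 -0.085 -0.977
outer loop
vertex -0.377 4.627 0.854
vertex 1.008 3.753 0.653
vertex -1.213 3.234 1.143
endloop
endfacet
facet normal -0.840 0.529 0.122
outer loop
vertex -1.213 3.234 1.143
vertex -0.072 4.76 2.378
vertex -0.377 4.627 0.854
endloop
endfacet
facet normal 0.507 0.844 -0.175
outer loop
vertex -0.377 4.627 0.854
vertex 1.313 3.886 2.177
vertex 1.008 3.753 0.653
endloop
endfacet
facet normal 0.507 0.844 -0.175
outer loop
vertex -0.072 4.76 2.378
vertex 1.313 3.886 2.177
vertex -0.377 4.627 0.854
endloop
endfacet
facet normal 0.042 0.810 0.585
outer loop
vertex -3.425 4.686 3.424
vertex -3.052 4.191 4.082
vertex -2.526 4.603 3.474
endloop
endfacet
facet normal 0.097 0.990 -0.103
outer loop
vertex -3.425 4.686 3.424
vertex -2.526 4.603 3.474
vertex -2.94 4.56 2.671
endloop
endfacet
facet normal -0.487 0.755 -0.440
outer loop
vertex -3.425 4.686 3.424
vertex -2.94 4.56 2.671
vertex -3.723 4.121 2.784
endloop
endfacet
facet normal -0.902 0.429 0.041
outer loop
vertex -3.425 4.686 3.424
vertex -3.723 4.121 2.784
vertex -3.792 3.893 3.656
endloop
endfacet
facet normal -0.575 0.463 0.674
outer loop
vertex -3.425 4.686 3.424
vertex -3.792 3.893 3.656
vertex -3.052 4.191 4.082
endloop
endfacet
facet normal 0.661 0.649 -0.376
outer loop
vertex -2.94 4.56 2.671
vertex -2.526 4.603 3.474
vertex -2.268 3.987 2.864
endloop
endfacet
facet normal 0.573 0.357 0.738
outer loop
vertex -2.526 4.603 3.474
vertex -3.052 4.191 4.082
vertex -2.337 3.759 3.736
endloop
endfacet
facet normal -0.426 -0.203 0.882
outer loop
vertex -3.052 4.191 4.082
vertex -3.792 3.893 3.656
vertex -3.12 3.32 3.849
endloop
endfacet
facet normal -0.955 -0.258 -0.143
outer loop
vertex -3.792 3.893 3.656
vertex -3.723 4.121 2.784
vertex -3.534 3.277 3.046
endloop
endfacet
facet normal -0.283 0.268 -0.921
outer loop
vertex -3.723 4.121 2.784
vertex -2.94 4.56 2.671
vertex -3.008 3.689 2.438
endloop
endfacet
facet normal 0.902 -0.429 -0.041
outer loop
vertex -2.635 3.194 3.096
vertex -2.268 3.987 2.864
vertex -2.337 3.759 3.736
endloop
endfacet
facet normal 0.487 -0.755 0.440
outer loop
vertex -2.635 3.194 3.096
vertex -2.337 3.759 3.736
vertex -3.12 3.32 3.849
endloop
endfacet
facet normal -0.097 -0.990 0.103
outer loop
vertex -2.635 3.194 3.096
vertex -3.12 3.32 3.849
vertex -3.534 3.277 3.046
endloop
endfacet
facet normal -0.042 -0.810 -0.585
outer loop
vertex -2.635 3.194 3.096
vertex -3.534 3.277 3.046
vertex -3.008 3.689 2.438
endloop
endfacet
facet normal 0.575 -0.463 -0.674
outer loop
vertex -2.635 3.194 3.096
vertex -3.008 3.689 2.438
vertex -2.268 3.987 2.864
endloop
endfacet
facet normal 0.955 0.258 0.143
outer loop
vertex -2.337 3.759 3.736
vertex -2.268 3.987 2.864
vertex -2.526 4.603 3.474
endloop
endfacet
facet normal 0.283 -0.268 0.921
outer loop
vertex -3.12 3.32 3.849
vertex -2.337 3.759 3.736
vertex -3.052 4.191 4.082
endloop
endfacet
facet normal -0.661 -0.649 0.376
outer loop
vertex -3.534 3.277 3.046
vertex -3.12 3.32 3.849
vertex -3.792 3.893 3.656
endloop
endfacet
facet normal -0.573 -0.357 -0.738
outer loop
vertex -3.008 3.689 2.438
vertex -3.534 3.277 3.046
vertex -3.723 4.121 2.784
endloop
endfacet
facet normal 0.426 0.203 -0.882
outer loop
vertex -2.268 3.987 2.864
vertex -3.008 3.689 2.438
vertex -2.94 4.56 2.671
endloop
endfacet

endsolid


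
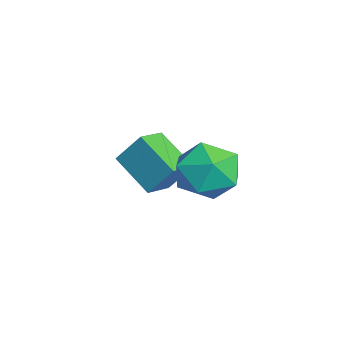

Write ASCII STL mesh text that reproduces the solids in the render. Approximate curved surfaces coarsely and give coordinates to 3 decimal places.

solid 
facet normal -0.715 0.644 -0.272
outer loop
vertex -1.122 -1.209 -2.753
vertex -0.065 -0.39 -3.594
vertex -1.372 -1.907 -3.747
endloop
endfacet
facet normal -0.669 -0.518 0.532
outer loop
vertex -0.635 -2.57 -3.466
vertex -1.122 -1.209 -2.753
vertex -1.372 -1.907 -3.747
endloop
endfacet
facet normal -0.715 0.644 -0.273
outer loop
vertex -1.372 -1.907 -3.747
vertex -0.065 -0.39 -3.594
vertex -0.314 -1.088 -4.588
endloop
endfacet
facet normal -0.201 -0.563 -0.801
outer loop
vertex -0.314 -1.088 -4.588
vertex -0.635 -2.57 -3.466
vertex -1.372 -1.907 -3.747
endloop
endfacet
facet normal 0.201 0.563 0.801
outer loop
vertex -1.122 -1.209 -2.753
vertex 0.672 -1.053 -3.313
vertex -0.065 -0.39 -3.594
endloop
endfacet
facet normal -0.670 -0.518 0.532
outer loop
vertex -0.386 -1.872 -2.472
vertex -1.122 -1.209 -2.753
vertex -0.635 -2.57 -3.466
endloop
endfacet
facet normal 0.201 0.563 0.802
outer loop
vertex -0.386 -1.872 -2.472
vertex 0.672 -1.053 -3.313
vertex -1.122 -1.209 -2.753
endloop
endfacet
facet normal 0.669 0.519 -0.532
outer loop
vertex -0.065 -0.39 -3.594
vertex 0.672 -1.053 -3.313
vertex -0.314 -1.088 -4.588
endloop
endfacet
facet normal -0.201 -0.563 -0.801
outer loop
vertex 0.422 -1.751 -4.307
vertex -0.635 -2.57 -3.466
vertex -0.314 -1.088 -4.588
endloop
endfacet
facet normal 0.670 0.518 -0.532
outer loop
vertex -0.314 -1.088 -4.588
vertex 0.672 -1.053 -3.313
vertex 0.422 -1.751 -4.307
endloop
endfacet
facet normal 0.715 -0.643 0.273
outer loop
vertex 0.422 -1.751 -4.307
vertex -0.386 -1.872 -2.472
vertex -0.635 -2.57 -3.466
endloop
endfacet
facet normal 0.715 -0.644 0.272
outer loop
vertex 0.672 -1.053 -3.313
vertex -0.386 -1.872 -2.472
vertex 0.422 -1.751 -4.307
endloop
endfacet
facet normal -0.497 0.846 0.192
outer loop
vertex 2.071 0.558 -2.751
vertex 1.469 0.044 -2.043
vertex 2.374 0.506 -1.735
endloop
endfacet
facet normal 0.176 0.984 -0.002
outer loop
vertex 2.071 0.558 -2.751
vertex 2.374 0.506 -1.735
vertex 3.089 0.377 -2.509
endloop
endfacet
facet normal 0.280 0.706 -0.651
outer loop
vertex 2.071 0.558 -2.751
vertex 3.089 0.377 -2.509
vertex 2.626 -0.165 -3.296
endloop
endfacet
facet normal -0.328 0.395 -0.858
outer loop
vertex 2.071 0.558 -2.751
vertex 2.626 -0.165 -3.296
vertex 1.624 -0.371 -3.008
endloop
endfacet
facet normal -0.808 0.482 -0.337
outer loop
vertex 2.071 0.558 -2.751
vertex 1.624 -0.371 -3.008
vertex 1.469 0.044 -2.043
endloop
endfacet
facet normal 0.610 0.649 0.455
outer loop
vertex 3.089 0.377 -2.509
vertex 2.374 0.506 -1.735
vertex 3.116 -0.249 -1.652
endloop
endfacet
facet normal -0.479 0.426 0.768
outer loop
vertex 2.374 0.506 -1.735
vertex 1.469 0.044 -2.043
vertex 2.114 -0.455 -1.364
endloop
endfacet
facet normal -0.983 -0.163 -0.088
outer loop
vertex 1.469 0.044 -2.043
vertex 1.624 -0.371 -3.008
vertex 1.651 -0.997 -2.151
endloop
endfacet
facet normal -0.205 -0.304 -0.930
outer loop
vertex 1.624 -0.371 -3.008
vertex 2.626 -0.165 -3.296
vertex 2.366 -1.126 -2.925
endloop
endfacet
facet normal 0.779 0.198 -0.595
outer loop
vertex 2.626 -0.165 -3.296
vertex 3.089 0.377 -2.509
vertex 3.271 -0.664 -2.617
endloop
endfacet
facet normal 0.328 -0.395 0.858
outer loop
vertex 2.669 -1.178 -1.909
vertex 3.116 -0.249 -1.652
vertex 2.114 -0.455 -1.364
endloop
endfacet
facet normal -0.280 -0.706 0.651
outer loop
vertex 2.669 -1.178 -1.909
vertex 2.114 -0.455 -1.364
vertex 1.651 -0.997 -2.151
endloop
endfacet
facet normal -0.176 -0.984 0.002
outer loop
vertex 2.669 -1.178 -1.909
vertex 1.651 -0.997 -2.151
vertex 2.366 -1.126 -2.925
endloop
endfacet
facet normal 0.497 -0.846 -0.192
outer loop
vertex 2.669 -1.178 -1.909
vertex 2.366 -1.126 -2.925
vertex 3.271 -0.664 -2.617
endloop
endfacet
facet normal 0.808 -0.482 0.337
outer loop
vertex 2.669 -1.178 -1.909
vertex 3.271 -0.664 -2.617
vertex 3.116 -0.249 -1.652
endloop
endfacet
facet normal 0.205 0.304 0.930
outer loop
vertex 2.114 -0.455 -1.364
vertex 3.116 -0.249 -1.652
vertex 2.374 0.506 -1.735
endloop
endfacet
facet normal -0.779 -0.198 0.595
outer loop
vertex 1.651 -0.997 -2.151
vertex 2.114 -0.455 -1.364
vertex 1.469 0.044 -2.043
endloop
endfacet
facet normal -0.610 -0.649 -0.455
outer loop
vertex 2.366 -1.126 -2.925
vertex 1.651 -0.997 -2.151
vertex 1.624 -0.371 -3.008
endloop
endfacet
facet normal 0.479 -0.426 -0.768
outer loop
vertex 3.271 -0.664 -2.617
vertex 2.366 -1.126 -2.925
vertex 2.626 -0.165 -3.296
endloop
endfacet
facet normal 0.983 0.163 0.088
outer loop
vertex 3.116 -0.249 -1.652
vertex 3.271 -0.664 -2.617
vertex 3.089 0.377 -2.509
endloop
endfacet

endsolid


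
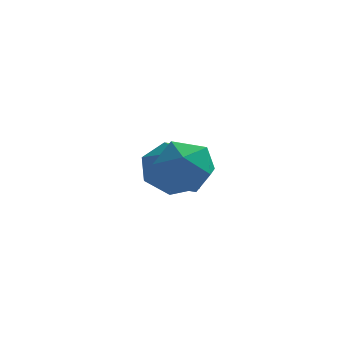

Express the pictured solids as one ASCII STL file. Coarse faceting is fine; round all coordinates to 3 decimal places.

solid 
facet normal -0.195 0.683 -0.704
outer loop
vertex 1.309 3.119 -1.992
vertex 0.674 3.469 -1.477
vertex 1.538 3.679 -1.512
endloop
endfacet
facet normal 0.923 -0.384 0.007
outer loop
vertex 1.309 3.119 -1.992
vertex 1.538 3.679 -1.512
vertex 0.986 2.371 -0.343
endloop
endfacet
facet normal -0.194 0.682 -0.705
outer loop
vertex 1.538 3.679 -1.512
vertex 0.674 3.469 -1.477
vertex 1.116 4.082 -1.006
endloop
endfacet
facet normal 0.816 0.154 0.558
outer loop
vertex 1.538 3.679 -1.512
vertex 1.116 4.082 -1.006
vertex 0.986 2.371 -0.343
endloop
endfacet
facet normal -0.194 0.682 -0.705
outer loop
vertex 1.116 4.082 -1.006
vertex 0.674 3.469 -1.477
vertex 0.361 4.023 -0.855
endloop
endfacet
facet normal 0.158 0.346 0.925
outer loop
vertex 1.116 4.082 -1.006
vertex 0.361 4.023 -0.855
vertex 0.986 2.371 -0.343
endloop
endfacet
facet normal -0.193 0.682 -0.705
outer loop
vertex 0.361 4.023 -0.855
vertex 0.674 3.469 -1.477
vertex -0.159 3.548 -1.172
endloop
endfacet
facet normal -0.552 0.049 0.832
outer loop
vertex 0.361 4.023 -0.855
vertex -0.159 3.548 -1.172
vertex 0.986 2.371 -0.343
endloop
endfacet
facet normal -0.194 0.682 -0.705
outer loop
vertex -0.159 3.548 -1.172
vertex 0.674 3.469 -1.477
vertex -0.051 3.013 -1.719
endloop
endfacet
facet normal -0.783 -0.515 0.349
outer loop
vertex -0.159 3.548 -1.172
vertex -0.051 3.013 -1.719
vertex 0.986 2.371 -0.343
endloop
endfacet
facet normal -0.194 0.683 -0.705
outer loop
vertex -0.051 3.013 -1.719
vertex 0.674 3.469 -1.477
vertex 0.602 2.822 -2.084
endloop
endfacet
facet normal -0.358 -0.920 -0.159
outer loop
vertex -0.051 3.013 -1.719
vertex 0.602 2.822 -2.084
vertex 0.986 2.371 -0.343
endloop
endfacet
facet normal -0.195 0.683 -0.704
outer loop
vertex 0.602 2.822 -2.084
vertex 0.674 3.469 -1.477
vertex 1.309 3.119 -1.992
endloop
endfacet
facet normal 0.402 -0.861 -0.312
outer loop
vertex 0.602 2.822 -2.084
vertex 1.309 3.119 -1.992
vertex 0.986 2.371 -0.343
endloop
endfacet
facet normal -0.399 -0.868 0.296
outer loop
vertex 0.41 0.482 0.15
vertex 1.007 0.059 -0.286
vertex 1.144 0.273 0.527
endloop
endfacet
facet normal -0.505 -0.359 0.785
outer loop
vertex 0.41 0.482 0.15
vertex 1.144 0.273 0.527
vertex 0.801 1.041 0.658
endloop
endfacet
facet normal -0.863 0.173 0.474
outer loop
vertex 0.41 0.482 0.15
vertex 0.801 1.041 0.658
vertex 0.452 1.302 -0.073
endloop
endfacet
facet normal -0.978 -0.006 -0.206
outer loop
vertex 0.41 0.482 0.15
vertex 0.452 1.302 -0.073
vertex 0.579 0.695 -0.657
endloop
endfacet
facet normal -0.691 -0.650 -0.316
outer loop
vertex 0.41 0.482 0.15
vertex 0.579 0.695 -0.657
vertex 1.007 0.059 -0.286
endloop
endfacet
facet normal 0.132 -0.109 0.985
outer loop
vertex 0.801 1.041 0.658
vertex 1.144 0.273 0.527
vertex 1.641 0.965 0.537
endloop
endfacet
facet normal 0.305 -0.932 0.194
outer loop
vertex 1.144 0.273 0.527
vertex 1.007 0.059 -0.286
vertex 1.768 0.358 -0.047
endloop
endfacet
facet normal -0.167 -0.578 -0.798
outer loop
vertex 1.007 0.059 -0.286
vertex 0.579 0.695 -0.657
vertex 1.419 0.619 -0.778
endloop
endfacet
facet normal -0.633 0.464 -0.620
outer loop
vertex 0.579 0.695 -0.657
vertex 0.452 1.302 -0.073
vertex 1.076 1.387 -0.647
endloop
endfacet
facet normal -0.447 0.753 0.482
outer loop
vertex 0.452 1.302 -0.073
vertex 0.801 1.041 0.658
vertex 1.213 1.601 0.166
endloop
endfacet
facet normal 0.978 0.006 0.206
outer loop
vertex 1.81 1.178 -0.27
vertex 1.641 0.965 0.537
vertex 1.768 0.358 -0.047
endloop
endfacet
facet normal 0.863 -0.173 -0.474
outer loop
vertex 1.81 1.178 -0.27
vertex 1.768 0.358 -0.047
vertex 1.419 0.619 -0.778
endloop
endfacet
facet normal 0.505 0.359 -0.785
outer loop
vertex 1.81 1.178 -0.27
vertex 1.419 0.619 -0.778
vertex 1.076 1.387 -0.647
endloop
endfacet
facet normal 0.399 0.868 -0.296
outer loop
vertex 1.81 1.178 -0.27
vertex 1.076 1.387 -0.647
vertex 1.213 1.601 0.166
endloop
endfacet
facet normal 0.691 0.650 0.316
outer loop
vertex 1.81 1.178 -0.27
vertex 1.213 1.601 0.166
vertex 1.641 0.965 0.537
endloop
endfacet
facet normal 0.633 -0.464 0.620
outer loop
vertex 1.768 0.358 -0.047
vertex 1.641 0.965 0.537
vertex 1.144 0.273 0.527
endloop
endfacet
facet normal 0.447 -0.753 -0.482
outer loop
vertex 1.419 0.619 -0.778
vertex 1.768 0.358 -0.047
vertex 1.007 0.059 -0.286
endloop
endfacet
facet normal -0.132 0.109 -0.985
outer loop
vertex 1.076 1.387 -0.647
vertex 1.419 0.619 -0.778
vertex 0.579 0.695 -0.657
endloop
endfacet
facet normal -0.305 0.932 -0.194
outer loop
vertex 1.213 1.601 0.166
vertex 1.076 1.387 -0.647
vertex 0.452 1.302 -0.073
endloop
endfacet
facet normal 0.167 0.578 0.798
outer loop
vertex 1.641 0.965 0.537
vertex 1.213 1.601 0.166
vertex 0.801 1.041 0.658
endloop
endfacet

endsolid


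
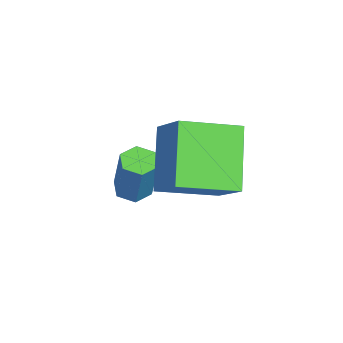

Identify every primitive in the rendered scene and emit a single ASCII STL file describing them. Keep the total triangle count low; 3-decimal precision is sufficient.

solid 
facet normal -0.671 -0.387 -0.632
outer loop
vertex 0.422 -2.958 1.712
vertex -0.086 -1.225 1.189
vertex 1.9 -2.991 0.165
endloop
endfacet
facet normal 0.270 -0.922 0.278
outer loop
vertex 2.966 -2.375 1.171
vertex 0.422 -2.958 1.712
vertex 1.9 -2.991 0.165
endloop
endfacet
facet normal -0.671 -0.387 -0.632
outer loop
vertex 1.9 -2.991 0.165
vertex -0.086 -1.225 1.189
vertex 1.392 -1.258 -0.358
endloop
endfacet
facet normal 0.691 -0.016 -0.723
outer loop
vertex 1.392 -1.258 -0.358
vertex 2.966 -2.375 1.171
vertex 1.9 -2.991 0.165
endloop
endfacet
facet normal -0.691 0.016 0.723
outer loop
vertex 0.422 -2.958 1.712
vertex 0.98 -0.609 2.195
vertex -0.086 -1.225 1.189
endloop
endfacet
facet normal 0.270 -0.922 0.278
outer loop
vertex 1.488 -2.342 2.718
vertex 0.422 -2.958 1.712
vertex 2.966 -2.375 1.171
endloop
endfacet
facet normal -0.691 0.016 0.723
outer loop
vertex 1.488 -2.342 2.718
vertex 0.98 -0.609 2.195
vertex 0.422 -2.958 1.712
endloop
endfacet
facet normal -0.270 0.922 -0.278
outer loop
vertex -0.086 -1.225 1.189
vertex 0.98 -0.609 2.195
vertex 1.392 -1.258 -0.358
endloop
endfacet
facet normal 0.691 -0.016 -0.723
outer loop
vertex 2.458 -0.642 0.648
vertex 2.966 -2.375 1.171
vertex 1.392 -1.258 -0.358
endloop
endfacet
facet normal -0.270 0.922 -0.278
outer loop
vertex 1.392 -1.258 -0.358
vertex 0.98 -0.609 2.195
vertex 2.458 -0.642 0.648
endloop
endfacet
facet normal 0.671 0.387 0.632
outer loop
vertex 2.458 -0.642 0.648
vertex 1.488 -2.342 2.718
vertex 2.966 -2.375 1.171
endloop
endfacet
facet normal 0.671 0.387 0.632
outer loop
vertex 0.98 -0.609 2.195
vertex 1.488 -2.342 2.718
vertex 2.458 -0.642 0.648
endloop
endfacet
facet normal -0.351 -0.131 -0.927
outer loop
vertex -0.217 -4.141 -1.691
vertex -0.591 -3.705 -1.611
vertex -0.063 -3.599 -1.826
endloop
endfacet
facet normal 0.898 -0.328 -0.294
outer loop
vertex -0.217 -4.141 -1.691
vertex -0.063 -3.599 -1.826
vertex 0.404 -3.912 -0.05
endloop
endfacet
facet normal 0.898 -0.329 -0.294
outer loop
vertex 0.404 -3.912 -0.05
vertex -0.063 -3.599 -1.826
vertex 0.559 -3.369 -0.184
endloop
endfacet
facet normal 0.352 0.128 0.927
outer loop
vertex 0.404 -3.912 -0.05
vertex 0.559 -3.369 -0.184
vertex 0.031 -3.475 0.031
endloop
endfacet
facet normal -0.352 -0.128 -0.927
outer loop
vertex -0.063 -3.599 -1.826
vertex -0.591 -3.705 -1.611
vertex -0.436 -3.162 -1.745
endloop
endfacet
facet normal 0.680 0.645 -0.348
outer loop
vertex -0.063 -3.599 -1.826
vertex -0.436 -3.162 -1.745
vertex 0.559 -3.369 -0.184
endloop
endfacet
facet normal 0.680 0.646 -0.348
outer loop
vertex 0.559 -3.369 -0.184
vertex -0.436 -3.162 -1.745
vertex 0.186 -2.933 -0.104
endloop
endfacet
facet normal 0.351 0.130 0.927
outer loop
vertex 0.559 -3.369 -0.184
vertex 0.186 -2.933 -0.104
vertex 0.031 -3.475 0.031
endloop
endfacet
facet normal -0.352 -0.128 -0.927
outer loop
vertex -0.436 -3.162 -1.745
vertex -0.591 -3.705 -1.611
vertex -0.964 -3.268 -1.53
endloop
endfacet
facet normal -0.217 0.975 -0.054
outer loop
vertex -0.436 -3.162 -1.745
vertex -0.964 -3.268 -1.53
vertex 0.186 -2.933 -0.104
endloop
endfacet
facet normal -0.217 0.975 -0.054
outer loop
vertex 0.186 -2.933 -0.104
vertex -0.964 -3.268 -1.53
vertex -0.343 -3.039 0.111
endloop
endfacet
facet normal 0.351 0.131 0.927
outer loop
vertex 0.186 -2.933 -0.104
vertex -0.343 -3.039 0.111
vertex 0.031 -3.475 0.031
endloop
endfacet
facet normal -0.352 -0.128 -0.927
outer loop
vertex -0.964 -3.268 -1.53
vertex -0.591 -3.705 -1.611
vertex -1.119 -3.811 -1.396
endloop
endfacet
facet normal -0.898 0.329 0.294
outer loop
vertex -0.964 -3.268 -1.53
vertex -1.119 -3.811 -1.396
vertex -0.343 -3.039 0.111
endloop
endfacet
facet normal -0.898 0.328 0.294
outer loop
vertex -0.343 -3.039 0.111
vertex -1.119 -3.811 -1.396
vertex -0.497 -3.581 0.246
endloop
endfacet
facet normal 0.351 0.131 0.927
outer loop
vertex -0.343 -3.039 0.111
vertex -0.497 -3.581 0.246
vertex 0.031 -3.475 0.031
endloop
endfacet
facet normal -0.351 -0.130 -0.927
outer loop
vertex -1.119 -3.811 -1.396
vertex -0.591 -3.705 -1.611
vertex -0.746 -4.247 -1.476
endloop
endfacet
facet normal -0.680 -0.645 0.348
outer loop
vertex -1.119 -3.811 -1.396
vertex -0.746 -4.247 -1.476
vertex -0.497 -3.581 0.246
endloop
endfacet
facet normal -0.680 -0.645 0.348
outer loop
vertex -0.497 -3.581 0.246
vertex -0.746 -4.247 -1.476
vertex -0.124 -4.018 0.165
endloop
endfacet
facet normal 0.352 0.128 0.927
outer loop
vertex -0.497 -3.581 0.246
vertex -0.124 -4.018 0.165
vertex 0.031 -3.475 0.031
endloop
endfacet
facet normal -0.351 -0.131 -0.927
outer loop
vertex -0.746 -4.247 -1.476
vertex -0.591 -3.705 -1.611
vertex -0.217 -4.141 -1.691
endloop
endfacet
facet normal 0.217 -0.975 0.054
outer loop
vertex -0.746 -4.247 -1.476
vertex -0.217 -4.141 -1.691
vertex -0.124 -4.018 0.165
endloop
endfacet
facet normal 0.218 -0.975 0.054
outer loop
vertex -0.124 -4.018 0.165
vertex -0.217 -4.141 -1.691
vertex 0.404 -3.912 -0.05
endloop
endfacet
facet normal 0.352 0.128 0.927
outer loop
vertex -0.124 -4.018 0.165
vertex 0.404 -3.912 -0.05
vertex 0.031 -3.475 0.031
endloop
endfacet

endsolid


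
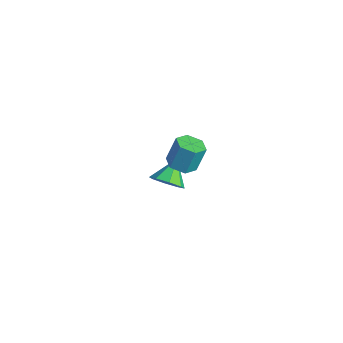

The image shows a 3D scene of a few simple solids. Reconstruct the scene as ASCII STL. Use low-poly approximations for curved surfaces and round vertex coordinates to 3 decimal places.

solid 
facet normal -0.020 -0.367 -0.930
outer loop
vertex 0.004 -3.403 2.987
vertex -0.51 -3.244 2.935
vertex -0.109 -2.911 2.795
endloop
endfacet
facet normal 0.978 0.187 -0.095
outer loop
vertex 0.004 -3.403 2.987
vertex -0.109 -2.911 2.795
vertex 0.024 -3.034 3.916
endloop
endfacet
facet normal 0.978 0.187 -0.095
outer loop
vertex 0.024 -3.034 3.916
vertex -0.109 -2.911 2.795
vertex -0.089 -2.542 3.724
endloop
endfacet
facet normal 0.021 0.368 0.930
outer loop
vertex 0.024 -3.034 3.916
vertex -0.089 -2.542 3.724
vertex -0.49 -2.876 3.865
endloop
endfacet
facet normal -0.020 -0.367 -0.930
outer loop
vertex -0.109 -2.911 2.795
vertex -0.51 -3.244 2.935
vertex -0.623 -2.752 2.743
endloop
endfacet
facet normal 0.309 0.882 -0.357
outer loop
vertex -0.109 -2.911 2.795
vertex -0.623 -2.752 2.743
vertex -0.089 -2.542 3.724
endloop
endfacet
facet normal 0.307 0.882 -0.356
outer loop
vertex -0.089 -2.542 3.724
vertex -0.623 -2.752 2.743
vertex -0.603 -2.384 3.672
endloop
endfacet
facet normal 0.019 0.369 0.929
outer loop
vertex -0.089 -2.542 3.724
vertex -0.603 -2.384 3.672
vertex -0.49 -2.876 3.865
endloop
endfacet
facet normal -0.021 -0.368 -0.930
outer loop
vertex -0.623 -2.752 2.743
vertex -0.51 -3.244 2.935
vertex -1.024 -3.086 2.884
endloop
endfacet
facet normal -0.670 0.695 -0.261
outer loop
vertex -0.623 -2.752 2.743
vertex -1.024 -3.086 2.884
vertex -0.603 -2.384 3.672
endloop
endfacet
facet normal -0.669 0.695 -0.262
outer loop
vertex -0.603 -2.384 3.672
vertex -1.024 -3.086 2.884
vertex -1.004 -2.717 3.813
endloop
endfacet
facet normal 0.020 0.369 0.929
outer loop
vertex -0.603 -2.384 3.672
vertex -1.004 -2.717 3.813
vertex -0.49 -2.876 3.865
endloop
endfacet
facet normal -0.021 -0.368 -0.930
outer loop
vertex -1.024 -3.086 2.884
vertex -0.51 -3.244 2.935
vertex -0.911 -3.578 3.076
endloop
endfacet
facet normal -0.978 -0.187 0.095
outer loop
vertex -1.024 -3.086 2.884
vertex -0.911 -3.578 3.076
vertex -1.004 -2.717 3.813
endloop
endfacet
facet normal -0.978 -0.187 0.095
outer loop
vertex -1.004 -2.717 3.813
vertex -0.911 -3.578 3.076
vertex -0.891 -3.209 4.005
endloop
endfacet
facet normal 0.020 0.367 0.930
outer loop
vertex -1.004 -2.717 3.813
vertex -0.891 -3.209 4.005
vertex -0.49 -2.876 3.865
endloop
endfacet
facet normal -0.019 -0.369 -0.929
outer loop
vertex -0.911 -3.578 3.076
vertex -0.51 -3.244 2.935
vertex -0.397 -3.736 3.128
endloop
endfacet
facet normal -0.307 -0.882 0.357
outer loop
vertex -0.911 -3.578 3.076
vertex -0.397 -3.736 3.128
vertex -0.891 -3.209 4.005
endloop
endfacet
facet normal -0.309 -0.882 0.356
outer loop
vertex -0.891 -3.209 4.005
vertex -0.397 -3.736 3.128
vertex -0.377 -3.368 4.057
endloop
endfacet
facet normal 0.020 0.367 0.930
outer loop
vertex -0.891 -3.209 4.005
vertex -0.377 -3.368 4.057
vertex -0.49 -2.876 3.865
endloop
endfacet
facet normal -0.020 -0.369 -0.929
outer loop
vertex -0.397 -3.736 3.128
vertex -0.51 -3.244 2.935
vertex 0.004 -3.403 2.987
endloop
endfacet
facet normal 0.669 -0.696 0.261
outer loop
vertex -0.397 -3.736 3.128
vertex 0.004 -3.403 2.987
vertex -0.377 -3.368 4.057
endloop
endfacet
facet normal 0.670 -0.694 0.261
outer loop
vertex -0.377 -3.368 4.057
vertex 0.004 -3.403 2.987
vertex 0.024 -3.034 3.916
endloop
endfacet
facet normal 0.021 0.368 0.930
outer loop
vertex -0.377 -3.368 4.057
vertex 0.024 -3.034 3.916
vertex -0.49 -2.876 3.865
endloop
endfacet
facet normal 0.455 -0.673 -0.583
outer loop
vertex -2.658 -2.421 -0.583
vertex -3.071 -2.273 -1.076
vertex -2.483 -2.049 -0.876
endloop
endfacet
facet normal 0.480 0.392 0.785
outer loop
vertex -2.658 -2.421 -0.583
vertex -2.483 -2.049 -0.876
vertex -3.549 -1.567 -0.464
endloop
endfacet
facet normal 0.455 -0.672 -0.585
outer loop
vertex -2.483 -2.049 -0.876
vertex -3.071 -2.273 -1.076
vertex -2.653 -1.807 -1.286
endloop
endfacet
facet normal 0.485 0.826 0.287
outer loop
vertex -2.483 -2.049 -0.876
vertex -2.653 -1.807 -1.286
vertex -3.549 -1.567 -0.464
endloop
endfacet
facet normal 0.456 -0.672 -0.583
outer loop
vertex -2.653 -1.807 -1.286
vertex -3.071 -2.273 -1.076
vertex -3.067 -1.839 -1.573
endloop
endfacet
facet normal 0.070 0.975 -0.209
outer loop
vertex -2.653 -1.807 -1.286
vertex -3.067 -1.839 -1.573
vertex -3.549 -1.567 -0.464
endloop
endfacet
facet normal 0.458 -0.672 -0.583
outer loop
vertex -3.067 -1.839 -1.573
vertex -3.071 -2.273 -1.076
vertex -3.483 -2.125 -1.57
endloop
endfacet
facet normal -0.519 0.750 -0.410
outer loop
vertex -3.067 -1.839 -1.573
vertex -3.483 -2.125 -1.57
vertex -3.549 -1.567 -0.464
endloop
endfacet
facet normal 0.456 -0.673 -0.582
outer loop
vertex -3.483 -2.125 -1.57
vertex -3.071 -2.273 -1.076
vertex -3.658 -2.497 -1.277
endloop
endfacet
facet normal -0.938 0.284 -0.199
outer loop
vertex -3.483 -2.125 -1.57
vertex -3.658 -2.497 -1.277
vertex -3.549 -1.567 -0.464
endloop
endfacet
facet normal 0.456 -0.673 -0.582
outer loop
vertex -3.658 -2.497 -1.277
vertex -3.071 -2.273 -1.076
vertex -3.489 -2.738 -0.866
endloop
endfacet
facet normal -0.942 -0.151 0.299
outer loop
vertex -3.658 -2.497 -1.277
vertex -3.489 -2.738 -0.866
vertex -3.549 -1.567 -0.464
endloop
endfacet
facet normal 0.455 -0.673 -0.584
outer loop
vertex -3.489 -2.738 -0.866
vertex -3.071 -2.273 -1.076
vertex -3.075 -2.707 -0.579
endloop
endfacet
facet normal -0.528 -0.300 0.794
outer loop
vertex -3.489 -2.738 -0.866
vertex -3.075 -2.707 -0.579
vertex -3.549 -1.567 -0.464
endloop
endfacet
facet normal 0.456 -0.672 -0.583
outer loop
vertex -3.075 -2.707 -0.579
vertex -3.071 -2.273 -1.076
vertex -2.658 -2.421 -0.583
endloop
endfacet
facet normal 0.061 -0.075 0.995
outer loop
vertex -3.075 -2.707 -0.579
vertex -2.658 -2.421 -0.583
vertex -3.549 -1.567 -0.464
endloop
endfacet

endsolid
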